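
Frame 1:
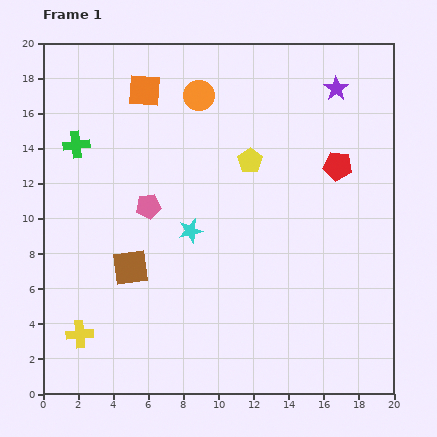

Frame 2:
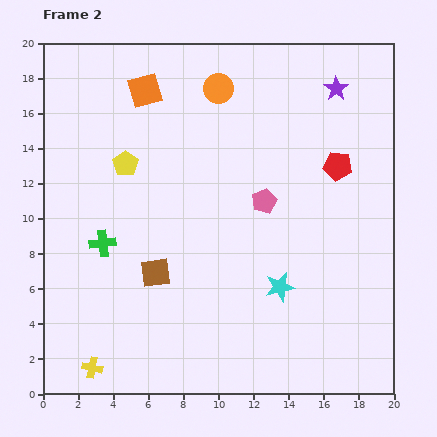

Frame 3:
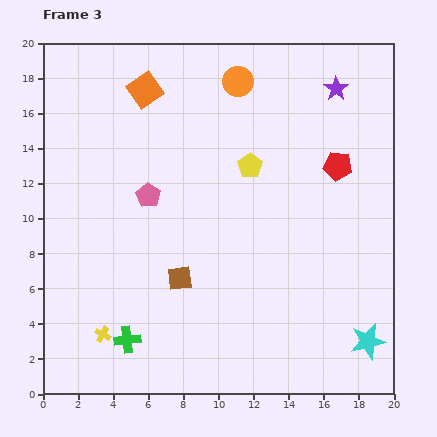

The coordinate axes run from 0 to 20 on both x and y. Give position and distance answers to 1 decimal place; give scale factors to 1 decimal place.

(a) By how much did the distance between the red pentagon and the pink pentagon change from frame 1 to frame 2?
-6.3

Distance in frame 1: 11.0. Distance in frame 2: 4.7.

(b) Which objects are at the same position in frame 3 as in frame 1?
the red pentagon, the purple star, the orange square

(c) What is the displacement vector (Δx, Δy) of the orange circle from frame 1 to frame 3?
(2.2, 0.8)

The orange circle was at (8.9, 17.0) in frame 1 and (11.1, 17.8) in frame 3.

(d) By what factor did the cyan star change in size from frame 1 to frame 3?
1.5×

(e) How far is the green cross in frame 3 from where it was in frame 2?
5.7

The green cross moved from (3.4, 8.6) to (4.8, 3.1), a distance of √(1.4² + 5.5²) ≈ 5.7.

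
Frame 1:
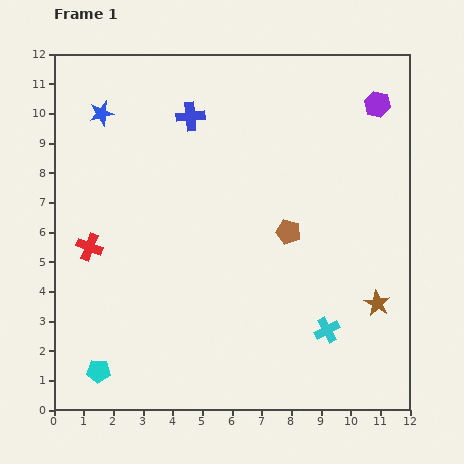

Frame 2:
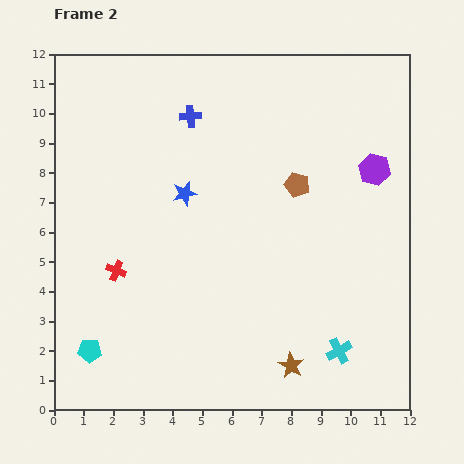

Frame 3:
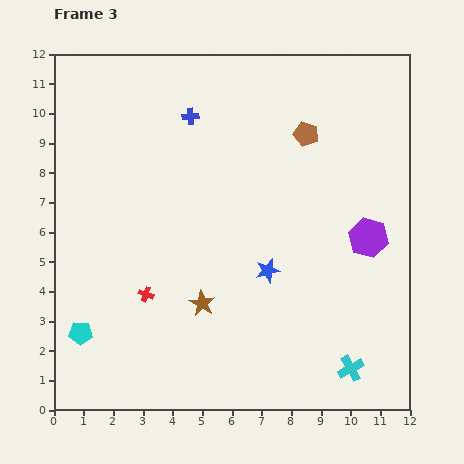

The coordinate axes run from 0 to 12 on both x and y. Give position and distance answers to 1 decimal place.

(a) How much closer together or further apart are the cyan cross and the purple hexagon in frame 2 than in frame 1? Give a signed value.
-1.6

Distance in frame 1: 7.8. Distance in frame 2: 6.2.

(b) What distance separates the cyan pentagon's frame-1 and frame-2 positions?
0.8

The cyan pentagon moved from (1.5, 1.3) to (1.2, 2.0), a distance of √(0.3² + 0.7²) ≈ 0.8.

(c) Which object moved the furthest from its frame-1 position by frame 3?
the blue star

(moved 7.7; next 5.9)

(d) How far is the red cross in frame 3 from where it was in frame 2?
1.3

The red cross moved from (2.1, 4.7) to (3.1, 3.9), a distance of √(1.0² + 0.8²) ≈ 1.3.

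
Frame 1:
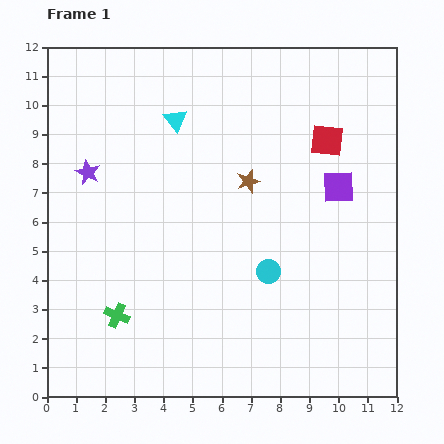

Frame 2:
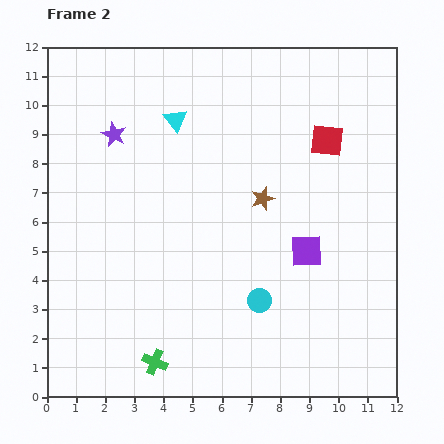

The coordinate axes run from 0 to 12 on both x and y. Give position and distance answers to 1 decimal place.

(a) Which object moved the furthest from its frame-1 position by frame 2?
the purple square

(moved 2.5; next 2.1)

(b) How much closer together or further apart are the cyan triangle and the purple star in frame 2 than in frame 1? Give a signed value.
-1.3

Distance in frame 1: 3.5. Distance in frame 2: 2.2.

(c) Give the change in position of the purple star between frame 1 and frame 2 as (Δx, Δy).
(0.9, 1.3)

The purple star was at (1.4, 7.7) in frame 1 and (2.3, 9.0) in frame 2.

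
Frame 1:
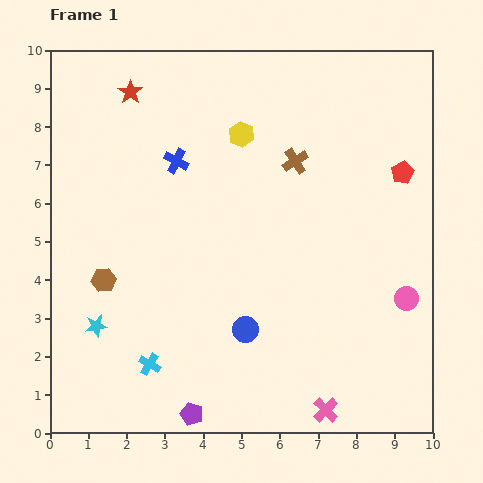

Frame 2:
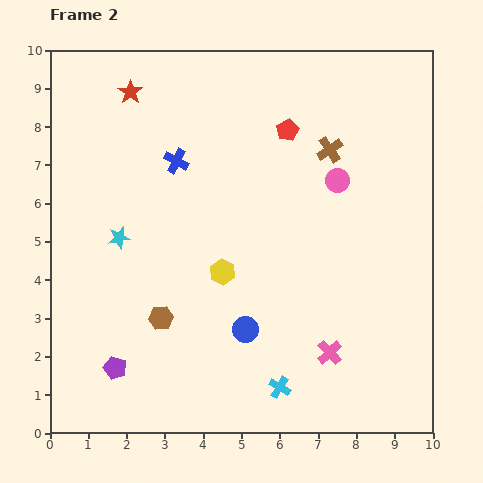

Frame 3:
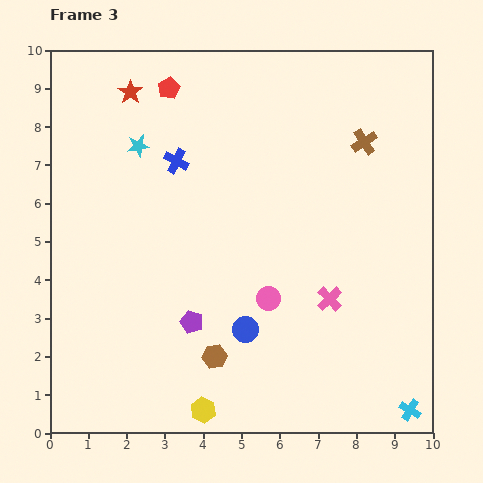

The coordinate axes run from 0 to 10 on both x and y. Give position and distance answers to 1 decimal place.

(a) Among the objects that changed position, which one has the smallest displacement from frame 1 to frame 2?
the brown cross

(moved 0.9)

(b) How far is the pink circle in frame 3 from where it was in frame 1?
3.6

The pink circle moved from (9.3, 3.5) to (5.7, 3.5), a distance of √(3.6² + 0.0²) ≈ 3.6.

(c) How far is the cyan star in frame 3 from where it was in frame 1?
4.8

The cyan star moved from (1.2, 2.8) to (2.3, 7.5), a distance of √(1.1² + 4.7²) ≈ 4.8.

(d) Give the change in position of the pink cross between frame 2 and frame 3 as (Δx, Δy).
(0.0, 1.4)

The pink cross was at (7.3, 2.1) in frame 2 and (7.3, 3.5) in frame 3.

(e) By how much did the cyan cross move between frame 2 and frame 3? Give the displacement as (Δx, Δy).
(3.4, -0.6)

The cyan cross was at (6.0, 1.2) in frame 2 and (9.4, 0.6) in frame 3.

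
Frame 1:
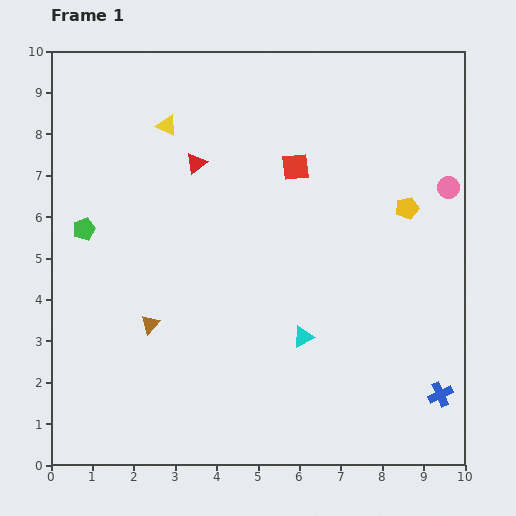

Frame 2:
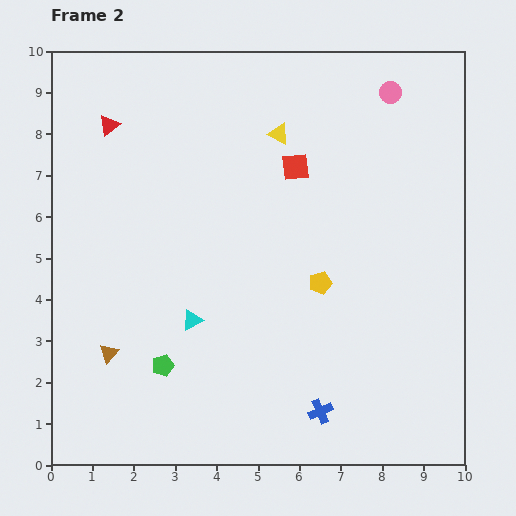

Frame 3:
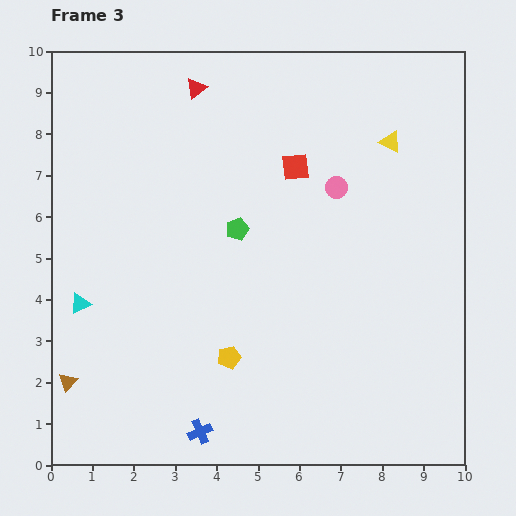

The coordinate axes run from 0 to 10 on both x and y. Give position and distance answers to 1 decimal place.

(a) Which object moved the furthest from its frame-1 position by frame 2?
the green pentagon

(moved 3.8; next 2.9)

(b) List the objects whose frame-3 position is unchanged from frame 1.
the red square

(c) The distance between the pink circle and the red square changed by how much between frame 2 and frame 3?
-1.8

Distance in frame 2: 2.9. Distance in frame 3: 1.1.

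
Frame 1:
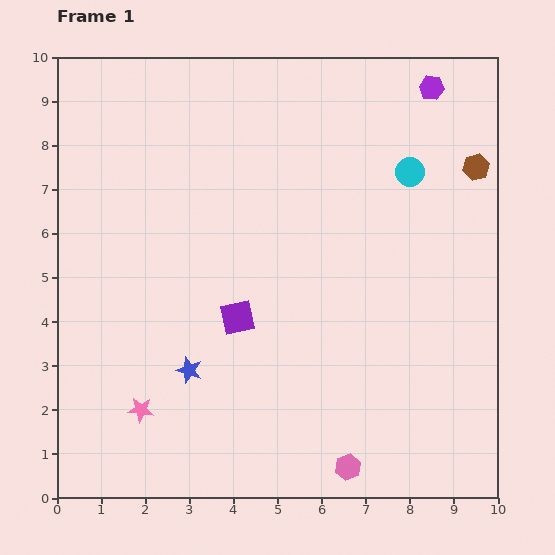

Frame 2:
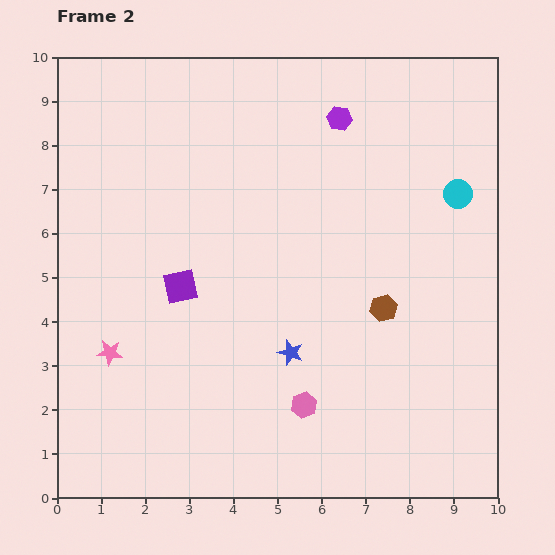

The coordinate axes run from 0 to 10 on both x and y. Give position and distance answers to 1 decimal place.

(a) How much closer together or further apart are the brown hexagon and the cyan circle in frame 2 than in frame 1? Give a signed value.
+1.6

Distance in frame 1: 1.5. Distance in frame 2: 3.1.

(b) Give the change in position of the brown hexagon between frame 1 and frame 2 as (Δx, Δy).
(-2.1, -3.2)

The brown hexagon was at (9.5, 7.5) in frame 1 and (7.4, 4.3) in frame 2.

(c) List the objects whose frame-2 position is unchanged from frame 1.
none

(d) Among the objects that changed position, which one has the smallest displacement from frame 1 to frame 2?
the cyan circle

(moved 1.2)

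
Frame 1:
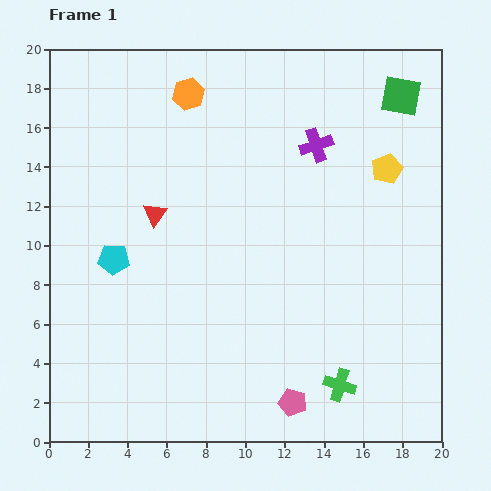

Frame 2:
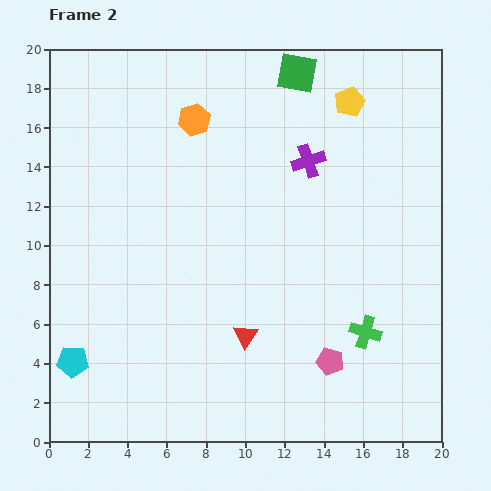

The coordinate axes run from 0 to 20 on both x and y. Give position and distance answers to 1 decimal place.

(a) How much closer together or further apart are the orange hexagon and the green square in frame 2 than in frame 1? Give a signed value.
-5.1

Distance in frame 1: 10.8. Distance in frame 2: 5.7.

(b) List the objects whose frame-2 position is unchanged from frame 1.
none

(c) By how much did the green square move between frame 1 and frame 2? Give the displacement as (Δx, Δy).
(-5.3, 1.2)

The green square was at (17.9, 17.6) in frame 1 and (12.6, 18.8) in frame 2.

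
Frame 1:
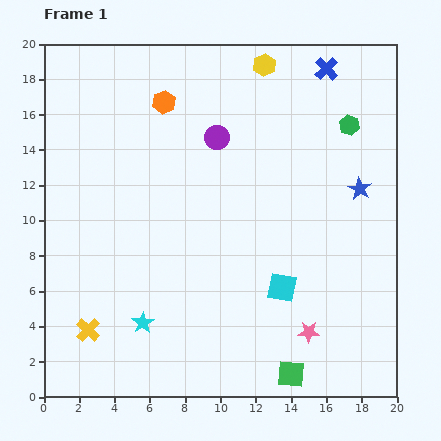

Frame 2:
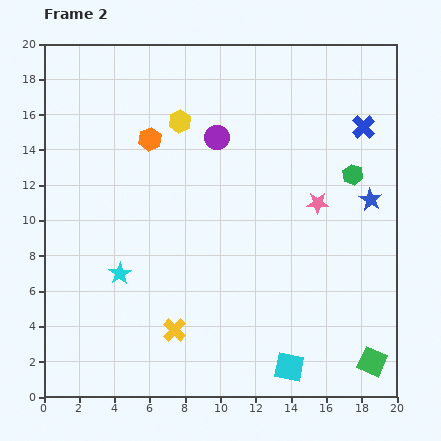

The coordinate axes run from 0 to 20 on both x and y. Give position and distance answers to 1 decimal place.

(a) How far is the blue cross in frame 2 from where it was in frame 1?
3.9

The blue cross moved from (16.0, 18.6) to (18.1, 15.3), a distance of √(2.1² + 3.3²) ≈ 3.9.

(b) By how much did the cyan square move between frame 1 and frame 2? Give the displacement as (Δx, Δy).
(0.4, -4.5)

The cyan square was at (13.5, 6.2) in frame 1 and (13.9, 1.7) in frame 2.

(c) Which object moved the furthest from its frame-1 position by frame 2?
the pink star

(moved 7.3; next 5.8)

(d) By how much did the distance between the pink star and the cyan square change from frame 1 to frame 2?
+6.5

Distance in frame 1: 2.9. Distance in frame 2: 9.4.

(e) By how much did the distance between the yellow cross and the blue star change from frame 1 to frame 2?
-4.1

Distance in frame 1: 17.4. Distance in frame 2: 13.3.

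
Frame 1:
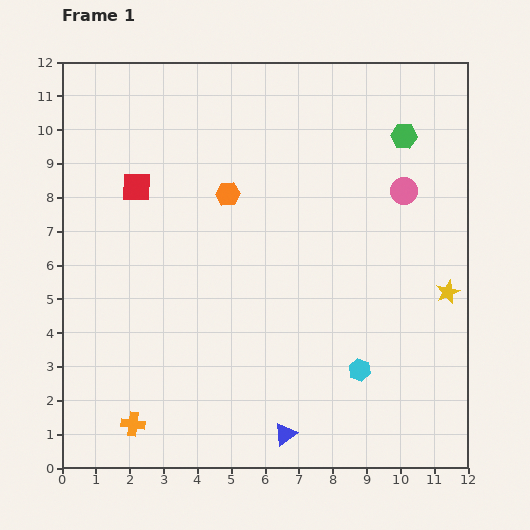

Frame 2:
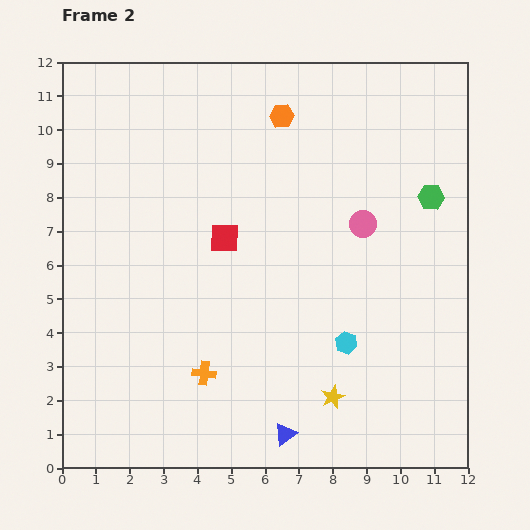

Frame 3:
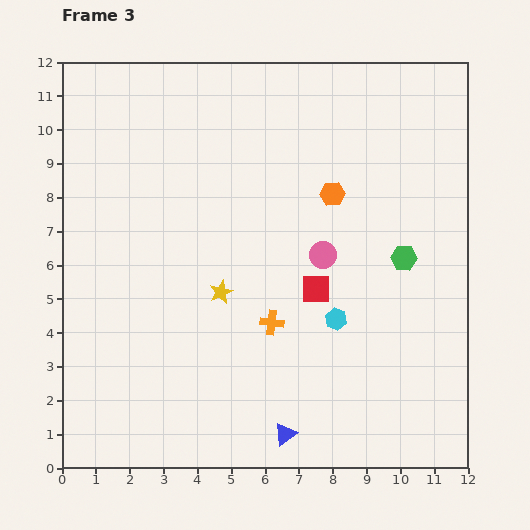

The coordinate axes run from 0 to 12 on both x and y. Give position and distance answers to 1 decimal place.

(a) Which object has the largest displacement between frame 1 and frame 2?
the yellow star

(moved 4.6; next 3.0)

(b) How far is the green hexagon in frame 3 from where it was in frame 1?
3.6

The green hexagon moved from (10.1, 9.8) to (10.1, 6.2), a distance of √(0.0² + 3.6²) ≈ 3.6.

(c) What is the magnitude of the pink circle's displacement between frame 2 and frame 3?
1.5

The pink circle moved from (8.9, 7.2) to (7.7, 6.3), a distance of √(1.2² + 0.9²) ≈ 1.5.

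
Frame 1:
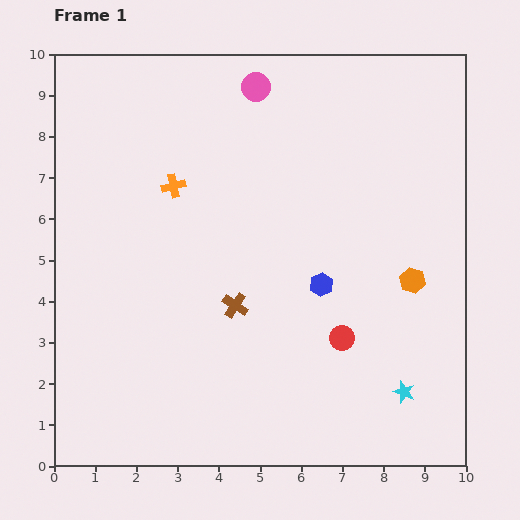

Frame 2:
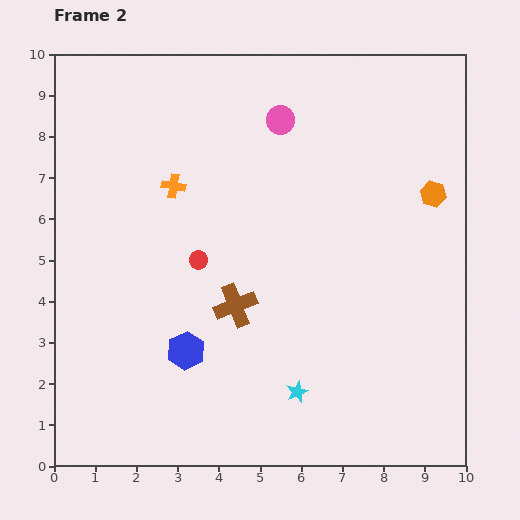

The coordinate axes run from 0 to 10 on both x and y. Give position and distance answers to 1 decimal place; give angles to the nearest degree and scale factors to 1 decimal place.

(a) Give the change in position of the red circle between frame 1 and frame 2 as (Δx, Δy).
(-3.5, 1.9)

The red circle was at (7.0, 3.1) in frame 1 and (3.5, 5.0) in frame 2.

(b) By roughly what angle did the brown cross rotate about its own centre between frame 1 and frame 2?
36° clockwise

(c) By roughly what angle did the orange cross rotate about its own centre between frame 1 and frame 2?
23° clockwise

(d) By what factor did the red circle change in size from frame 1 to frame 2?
0.7×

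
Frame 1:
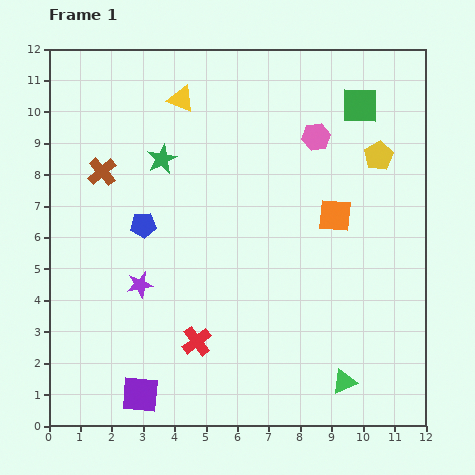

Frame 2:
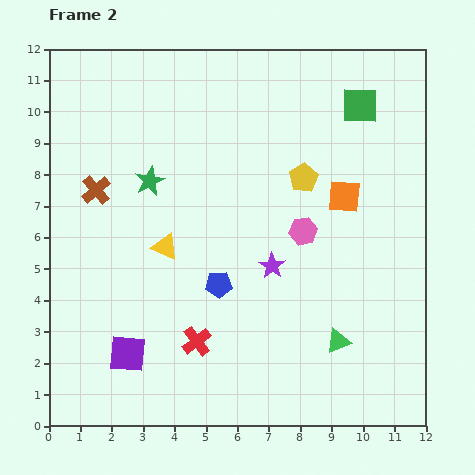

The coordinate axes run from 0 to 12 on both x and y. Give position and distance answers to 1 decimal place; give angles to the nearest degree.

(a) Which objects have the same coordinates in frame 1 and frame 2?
the red cross, the green square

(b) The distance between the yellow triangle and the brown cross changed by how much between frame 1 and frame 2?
-0.6

Distance in frame 1: 3.4. Distance in frame 2: 2.8.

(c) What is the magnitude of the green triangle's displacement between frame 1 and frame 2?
1.3

The green triangle moved from (9.4, 1.4) to (9.2, 2.7), a distance of √(0.2² + 1.3²) ≈ 1.3.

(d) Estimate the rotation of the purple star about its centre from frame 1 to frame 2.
28° counter-clockwise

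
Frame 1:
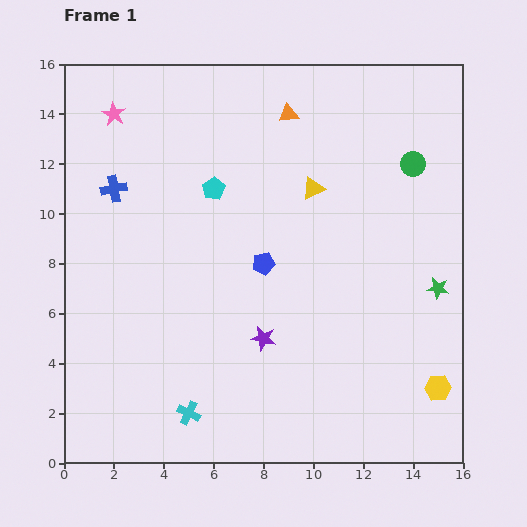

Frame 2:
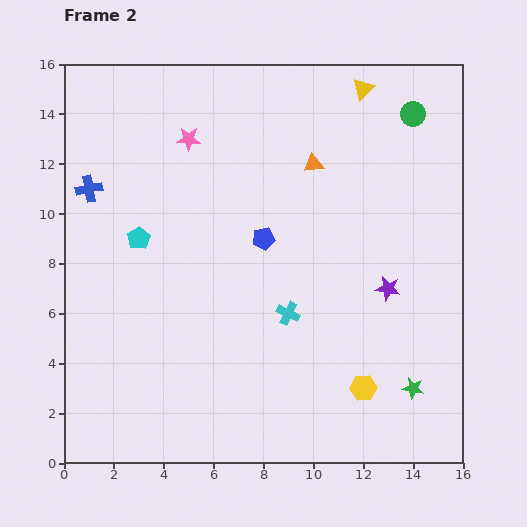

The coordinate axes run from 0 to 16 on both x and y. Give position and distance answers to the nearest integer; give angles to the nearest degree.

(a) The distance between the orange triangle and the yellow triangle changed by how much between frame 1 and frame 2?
+1

Distance in frame 1: 3. Distance in frame 2: 4.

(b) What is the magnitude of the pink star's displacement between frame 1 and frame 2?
3

The pink star moved from (2, 14) to (5, 13), a distance of √(3² + 1²) ≈ 3.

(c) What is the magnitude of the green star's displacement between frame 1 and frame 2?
4

The green star moved from (15, 7) to (14, 3), a distance of √(1² + 4²) ≈ 4.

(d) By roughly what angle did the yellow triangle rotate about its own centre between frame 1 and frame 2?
19° counter-clockwise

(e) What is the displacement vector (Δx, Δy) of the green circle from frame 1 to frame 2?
(0, 2)

The green circle was at (14, 12) in frame 1 and (14, 14) in frame 2.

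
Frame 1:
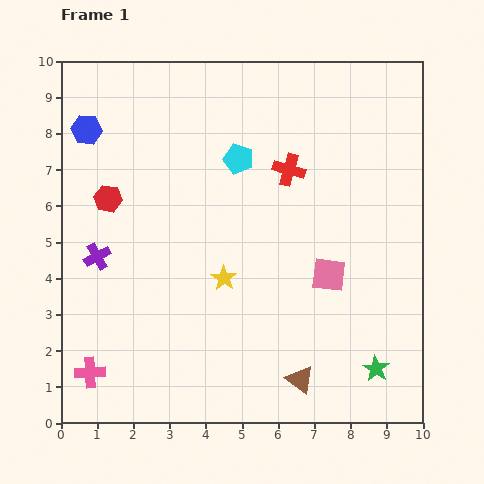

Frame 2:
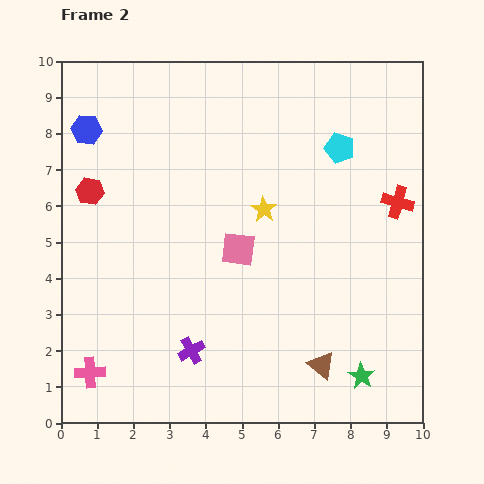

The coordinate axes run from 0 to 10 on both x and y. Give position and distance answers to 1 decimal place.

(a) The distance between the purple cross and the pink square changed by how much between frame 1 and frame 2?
-3.3

Distance in frame 1: 6.4. Distance in frame 2: 3.1.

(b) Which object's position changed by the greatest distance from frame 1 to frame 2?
the purple cross

(moved 3.7; next 3.1)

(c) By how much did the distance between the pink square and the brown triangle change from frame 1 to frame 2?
+0.9

Distance in frame 1: 3.0. Distance in frame 2: 3.9.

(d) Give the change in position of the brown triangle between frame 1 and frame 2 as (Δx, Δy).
(0.6, 0.4)

The brown triangle was at (6.6, 1.2) in frame 1 and (7.2, 1.6) in frame 2.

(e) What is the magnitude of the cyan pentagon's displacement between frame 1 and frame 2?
2.8

The cyan pentagon moved from (4.9, 7.3) to (7.7, 7.6), a distance of √(2.8² + 0.3²) ≈ 2.8.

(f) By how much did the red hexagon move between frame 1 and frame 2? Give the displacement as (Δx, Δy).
(-0.5, 0.2)

The red hexagon was at (1.3, 6.2) in frame 1 and (0.8, 6.4) in frame 2.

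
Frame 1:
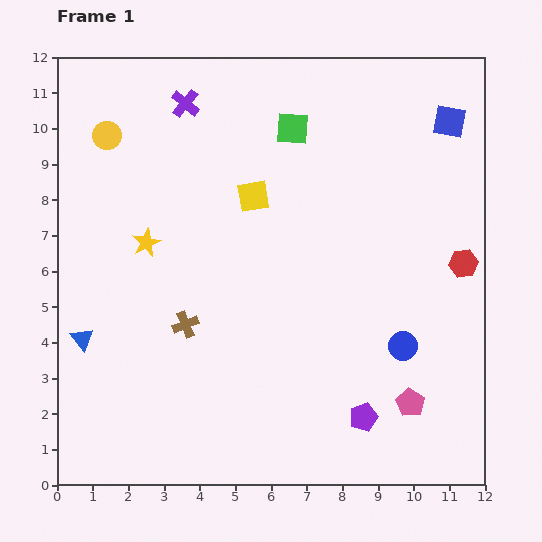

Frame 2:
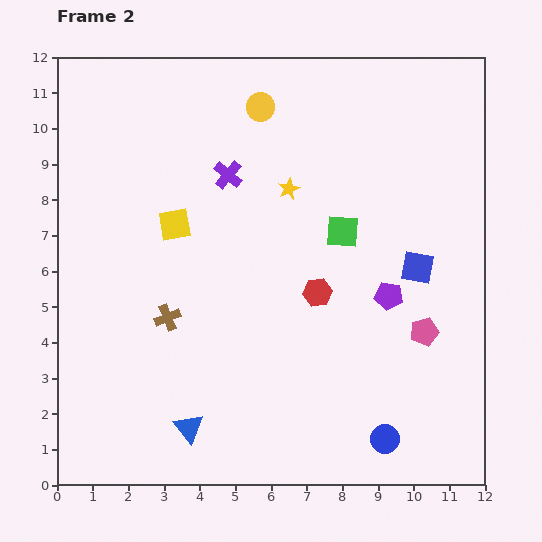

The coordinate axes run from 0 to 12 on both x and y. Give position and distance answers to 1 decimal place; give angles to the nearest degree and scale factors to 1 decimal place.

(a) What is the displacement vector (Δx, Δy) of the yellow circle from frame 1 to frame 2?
(4.3, 0.8)

The yellow circle was at (1.4, 9.8) in frame 1 and (5.7, 10.6) in frame 2.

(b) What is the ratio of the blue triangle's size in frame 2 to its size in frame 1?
1.3×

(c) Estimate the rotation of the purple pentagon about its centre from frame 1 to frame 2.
28° clockwise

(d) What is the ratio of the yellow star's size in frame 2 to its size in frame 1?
0.7×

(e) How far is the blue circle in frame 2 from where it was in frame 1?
2.6

The blue circle moved from (9.7, 3.9) to (9.2, 1.3), a distance of √(0.5² + 2.6²) ≈ 2.6.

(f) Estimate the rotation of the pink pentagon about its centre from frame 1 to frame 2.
26° clockwise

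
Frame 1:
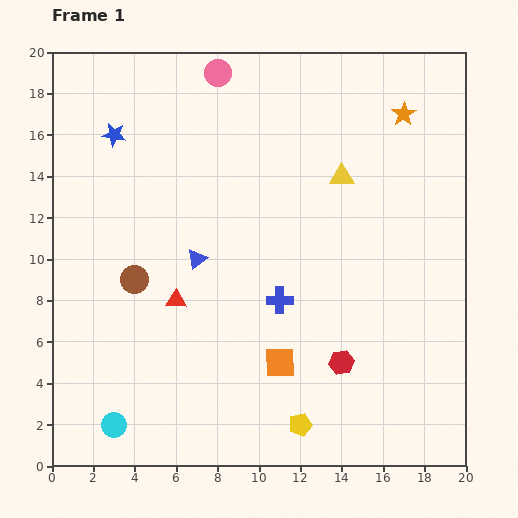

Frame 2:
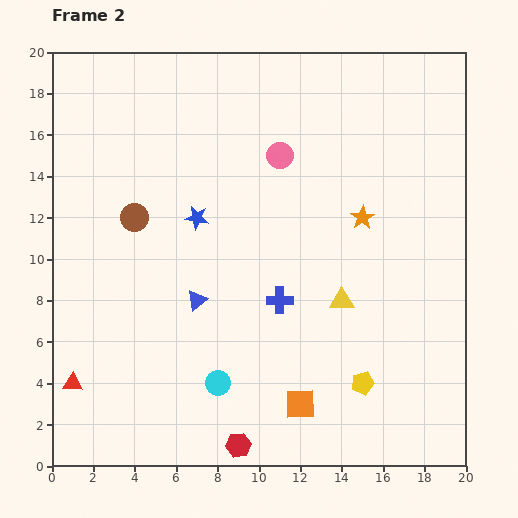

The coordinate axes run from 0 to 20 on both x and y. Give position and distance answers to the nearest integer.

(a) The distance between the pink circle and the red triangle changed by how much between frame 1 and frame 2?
+4

Distance in frame 1: 11. Distance in frame 2: 15.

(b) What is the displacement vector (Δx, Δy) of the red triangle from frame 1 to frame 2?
(-5, -4)

The red triangle was at (6, 8) in frame 1 and (1, 4) in frame 2.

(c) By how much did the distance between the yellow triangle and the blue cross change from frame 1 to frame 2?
-4

Distance in frame 1: 7. Distance in frame 2: 3.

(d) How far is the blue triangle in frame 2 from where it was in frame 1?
2

The blue triangle moved from (7, 10) to (7, 8), a distance of √(0² + 2²) ≈ 2.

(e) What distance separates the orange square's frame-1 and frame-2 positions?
2

The orange square moved from (11, 5) to (12, 3), a distance of √(1² + 2²) ≈ 2.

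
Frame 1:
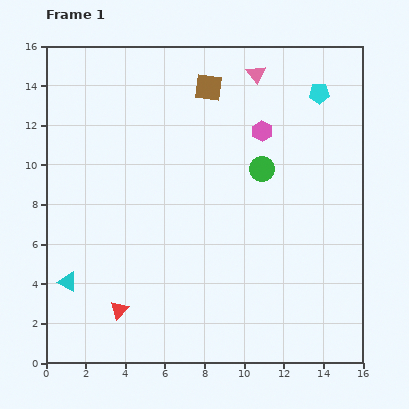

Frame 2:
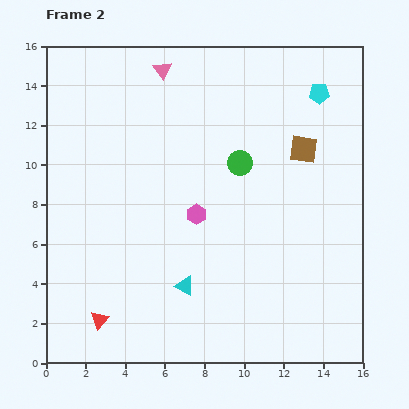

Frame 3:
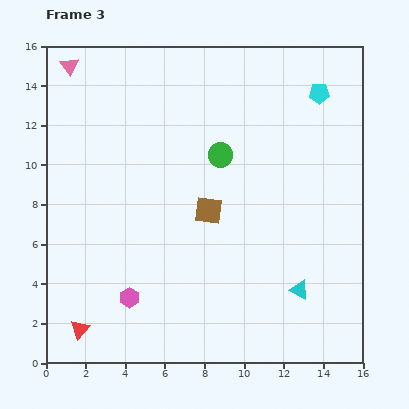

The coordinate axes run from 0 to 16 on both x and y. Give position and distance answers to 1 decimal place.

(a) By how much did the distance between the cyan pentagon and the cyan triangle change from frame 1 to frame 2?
-4.1

Distance in frame 1: 15.9. Distance in frame 2: 11.8.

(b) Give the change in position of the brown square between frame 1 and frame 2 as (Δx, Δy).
(4.8, -3.1)

The brown square was at (8.2, 13.9) in frame 1 and (13.0, 10.8) in frame 2.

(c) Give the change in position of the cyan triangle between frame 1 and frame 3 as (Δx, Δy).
(11.7, -0.4)

The cyan triangle was at (1.1, 4.1) in frame 1 and (12.8, 3.7) in frame 3.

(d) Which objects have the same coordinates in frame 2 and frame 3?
the cyan pentagon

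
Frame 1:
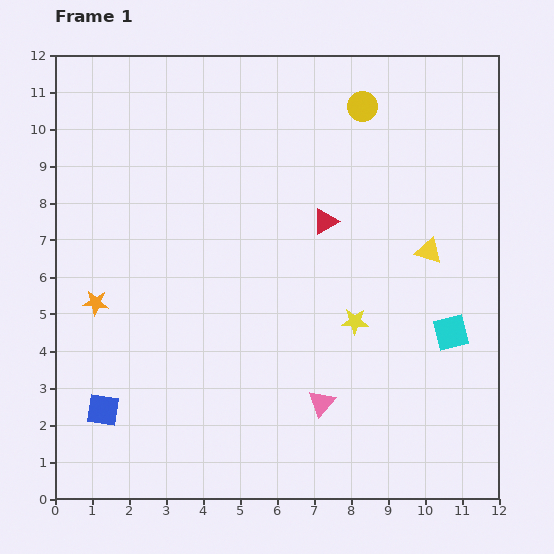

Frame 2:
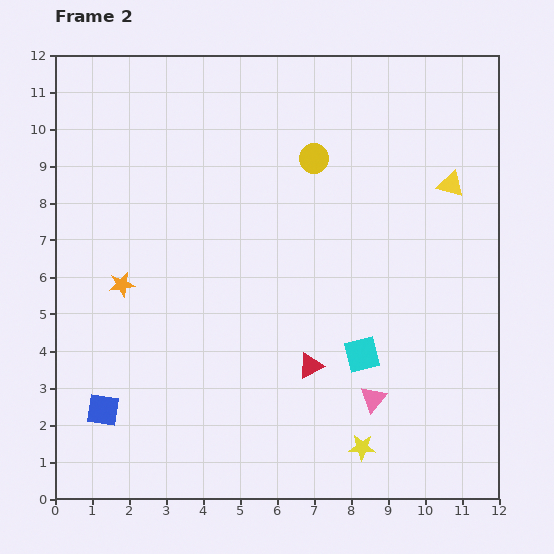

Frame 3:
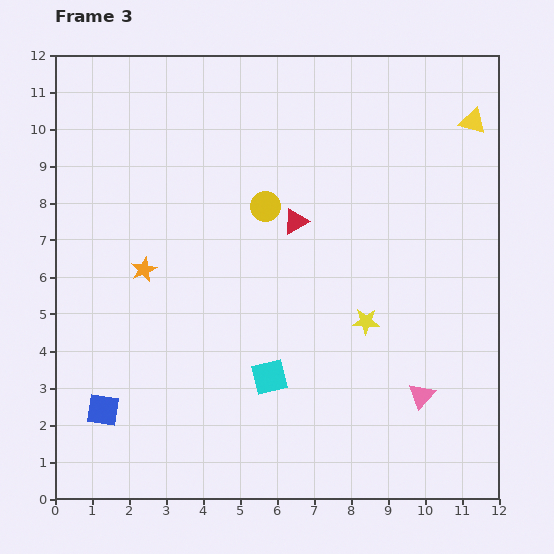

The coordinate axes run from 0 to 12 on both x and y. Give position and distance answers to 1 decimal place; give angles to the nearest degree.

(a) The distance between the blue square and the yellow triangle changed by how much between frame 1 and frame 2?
+1.4

Distance in frame 1: 9.8. Distance in frame 2: 11.2.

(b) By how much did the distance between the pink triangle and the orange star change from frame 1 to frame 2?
+0.8

Distance in frame 1: 6.7. Distance in frame 2: 7.5.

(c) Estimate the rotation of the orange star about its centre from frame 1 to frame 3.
31° counter-clockwise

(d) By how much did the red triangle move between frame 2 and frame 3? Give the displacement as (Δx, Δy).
(-0.4, 3.9)

The red triangle was at (6.9, 3.6) in frame 2 and (6.5, 7.5) in frame 3.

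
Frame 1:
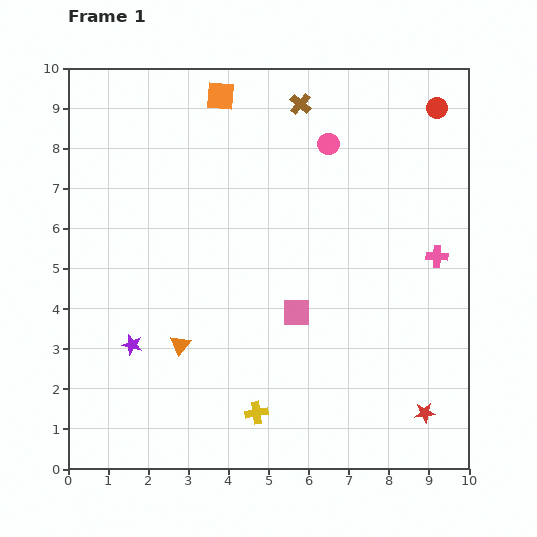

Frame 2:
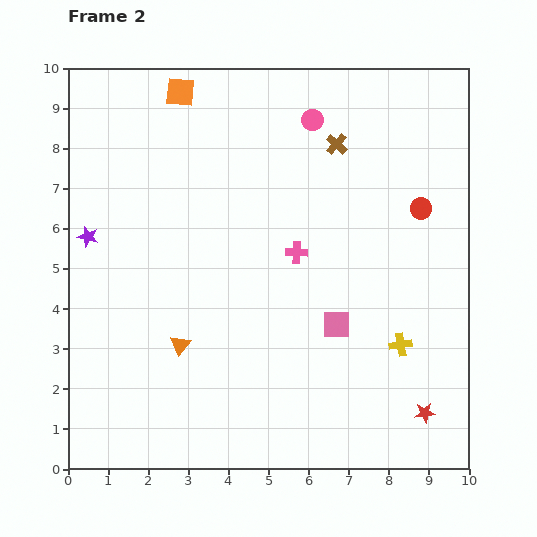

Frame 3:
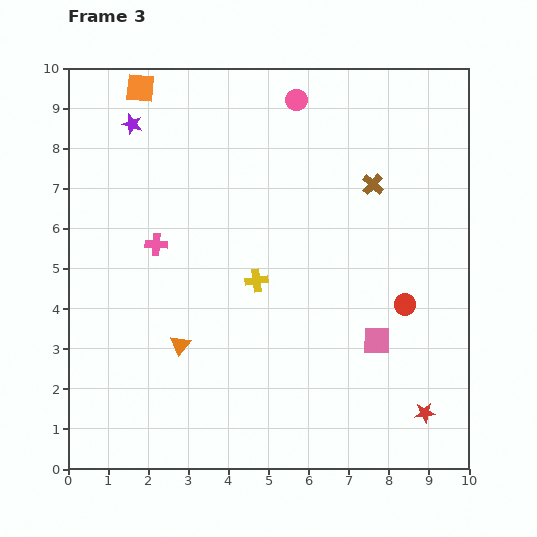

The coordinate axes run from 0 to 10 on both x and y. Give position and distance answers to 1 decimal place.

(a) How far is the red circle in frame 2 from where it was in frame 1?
2.5

The red circle moved from (9.2, 9.0) to (8.8, 6.5), a distance of √(0.4² + 2.5²) ≈ 2.5.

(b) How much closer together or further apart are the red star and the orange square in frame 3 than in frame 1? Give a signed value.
+1.4

Distance in frame 1: 9.4. Distance in frame 3: 10.8.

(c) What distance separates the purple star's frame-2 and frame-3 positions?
3.0

The purple star moved from (0.5, 5.8) to (1.6, 8.6), a distance of √(1.1² + 2.8²) ≈ 3.0.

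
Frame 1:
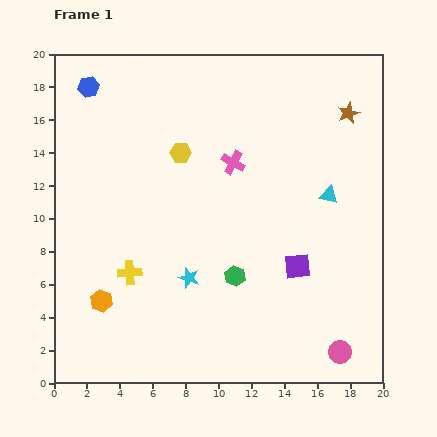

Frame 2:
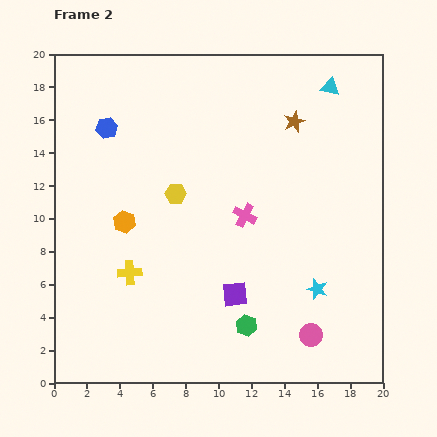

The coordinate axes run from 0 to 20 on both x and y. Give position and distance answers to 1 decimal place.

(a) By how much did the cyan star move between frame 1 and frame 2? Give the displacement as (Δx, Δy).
(7.8, -0.7)

The cyan star was at (8.2, 6.4) in frame 1 and (16.0, 5.7) in frame 2.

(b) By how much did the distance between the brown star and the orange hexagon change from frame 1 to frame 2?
-6.8

Distance in frame 1: 18.8. Distance in frame 2: 12.0.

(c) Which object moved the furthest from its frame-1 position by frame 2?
the cyan star

(moved 7.8; next 6.6)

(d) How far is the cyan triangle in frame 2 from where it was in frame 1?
6.6

The cyan triangle moved from (16.7, 11.4) to (16.8, 18.0), a distance of √(0.1² + 6.6²) ≈ 6.6.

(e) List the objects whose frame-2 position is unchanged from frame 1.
the yellow cross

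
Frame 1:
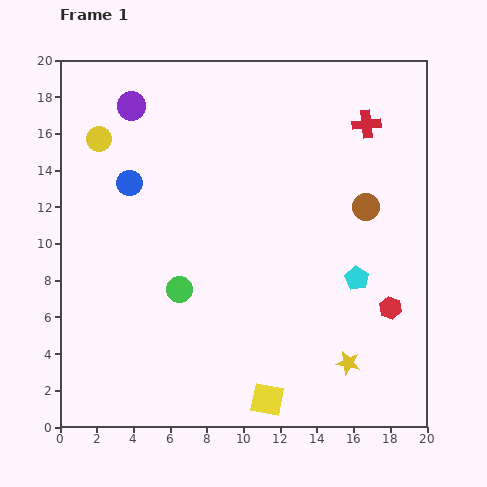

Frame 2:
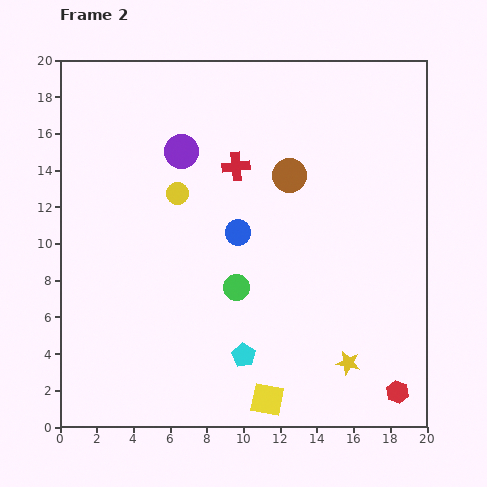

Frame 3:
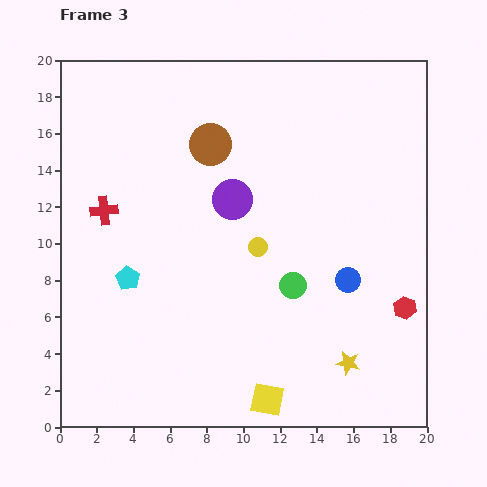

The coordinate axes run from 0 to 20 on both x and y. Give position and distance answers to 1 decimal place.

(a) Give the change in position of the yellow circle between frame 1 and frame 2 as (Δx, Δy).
(4.3, -3.0)

The yellow circle was at (2.1, 15.7) in frame 1 and (6.4, 12.7) in frame 2.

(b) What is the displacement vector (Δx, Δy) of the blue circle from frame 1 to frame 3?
(11.9, -5.3)

The blue circle was at (3.8, 13.3) in frame 1 and (15.7, 8.0) in frame 3.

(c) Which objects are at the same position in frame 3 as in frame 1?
the yellow star, the yellow square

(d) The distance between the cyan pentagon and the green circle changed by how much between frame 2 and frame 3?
+5.3

Distance in frame 2: 3.7. Distance in frame 3: 9.0.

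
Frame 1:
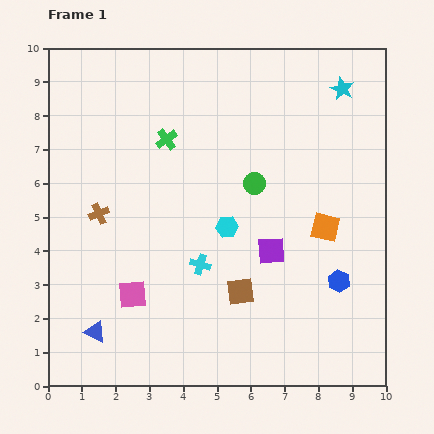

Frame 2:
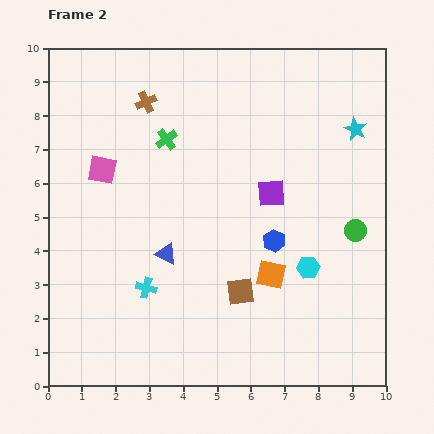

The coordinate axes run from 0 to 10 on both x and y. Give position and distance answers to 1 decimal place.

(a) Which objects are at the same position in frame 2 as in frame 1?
the brown square, the green cross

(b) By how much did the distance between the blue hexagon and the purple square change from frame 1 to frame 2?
-0.8

Distance in frame 1: 2.2. Distance in frame 2: 1.4.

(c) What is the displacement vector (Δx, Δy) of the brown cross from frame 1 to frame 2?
(1.4, 3.3)

The brown cross was at (1.5, 5.1) in frame 1 and (2.9, 8.4) in frame 2.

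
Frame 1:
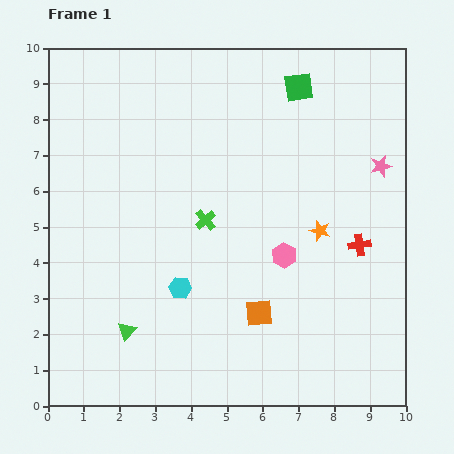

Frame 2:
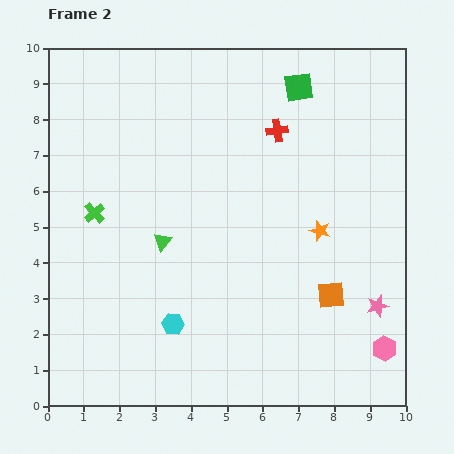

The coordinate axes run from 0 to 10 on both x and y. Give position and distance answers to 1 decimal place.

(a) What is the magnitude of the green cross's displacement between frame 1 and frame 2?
3.1

The green cross moved from (4.4, 5.2) to (1.3, 5.4), a distance of √(3.1² + 0.2²) ≈ 3.1.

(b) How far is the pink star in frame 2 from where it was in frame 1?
3.9

The pink star moved from (9.3, 6.7) to (9.2, 2.8), a distance of √(0.1² + 3.9²) ≈ 3.9.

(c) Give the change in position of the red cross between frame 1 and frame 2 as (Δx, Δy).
(-2.3, 3.2)

The red cross was at (8.7, 4.5) in frame 1 and (6.4, 7.7) in frame 2.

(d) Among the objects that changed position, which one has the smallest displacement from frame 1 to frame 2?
the cyan hexagon

(moved 1.0)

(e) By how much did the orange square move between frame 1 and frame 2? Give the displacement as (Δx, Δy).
(2.0, 0.5)

The orange square was at (5.9, 2.6) in frame 1 and (7.9, 3.1) in frame 2.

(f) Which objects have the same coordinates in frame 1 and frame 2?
the green square, the orange star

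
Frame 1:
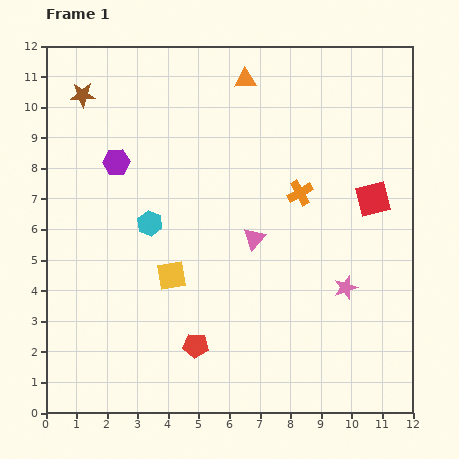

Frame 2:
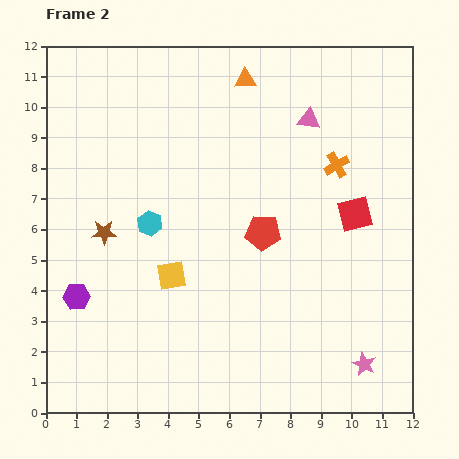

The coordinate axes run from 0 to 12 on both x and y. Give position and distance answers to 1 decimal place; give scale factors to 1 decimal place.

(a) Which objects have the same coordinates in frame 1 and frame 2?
the orange triangle, the yellow square, the cyan hexagon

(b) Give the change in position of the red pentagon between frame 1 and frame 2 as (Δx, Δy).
(2.2, 3.7)

The red pentagon was at (4.9, 2.2) in frame 1 and (7.1, 5.9) in frame 2.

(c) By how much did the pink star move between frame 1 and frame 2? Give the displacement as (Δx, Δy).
(0.6, -2.5)

The pink star was at (9.8, 4.1) in frame 1 and (10.4, 1.6) in frame 2.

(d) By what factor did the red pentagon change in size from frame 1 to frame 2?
1.4×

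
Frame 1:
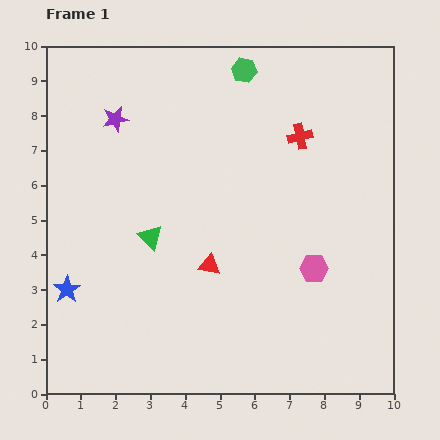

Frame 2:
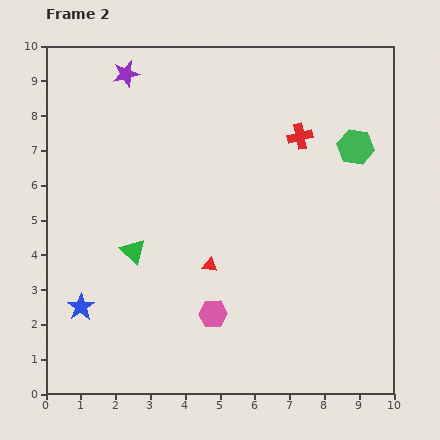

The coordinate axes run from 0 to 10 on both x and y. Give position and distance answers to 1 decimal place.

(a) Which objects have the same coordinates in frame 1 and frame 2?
the red cross, the red triangle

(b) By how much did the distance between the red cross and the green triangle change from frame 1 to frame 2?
+0.6

Distance in frame 1: 5.2. Distance in frame 2: 5.8.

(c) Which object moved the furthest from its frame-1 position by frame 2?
the green hexagon

(moved 3.9; next 3.2)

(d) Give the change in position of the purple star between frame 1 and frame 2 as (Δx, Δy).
(0.3, 1.3)

The purple star was at (2.0, 7.9) in frame 1 and (2.3, 9.2) in frame 2.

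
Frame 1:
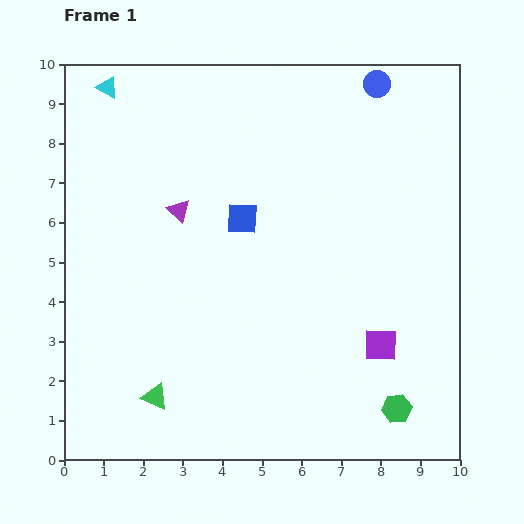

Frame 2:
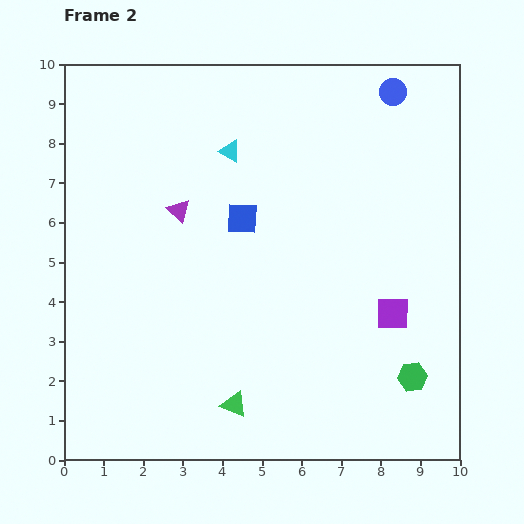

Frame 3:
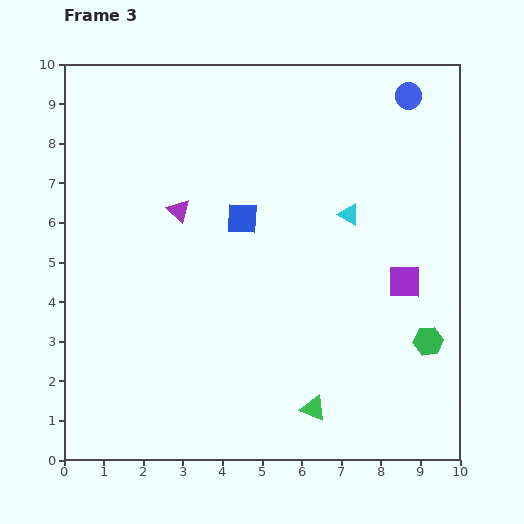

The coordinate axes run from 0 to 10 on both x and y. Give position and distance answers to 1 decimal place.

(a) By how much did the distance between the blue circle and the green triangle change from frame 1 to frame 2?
-0.8

Distance in frame 1: 9.7. Distance in frame 2: 8.9.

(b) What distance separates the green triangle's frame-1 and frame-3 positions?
4.0

The green triangle moved from (2.3, 1.6) to (6.3, 1.3), a distance of √(4.0² + 0.3²) ≈ 4.0.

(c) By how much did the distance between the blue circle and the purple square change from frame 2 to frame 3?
-0.9

Distance in frame 2: 5.6. Distance in frame 3: 4.7.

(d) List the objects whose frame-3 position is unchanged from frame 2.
the blue square, the purple triangle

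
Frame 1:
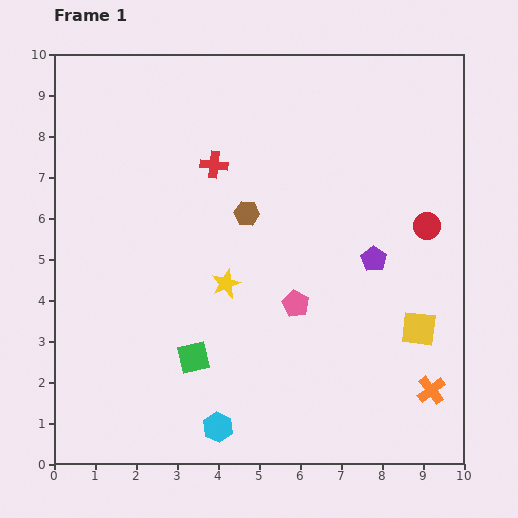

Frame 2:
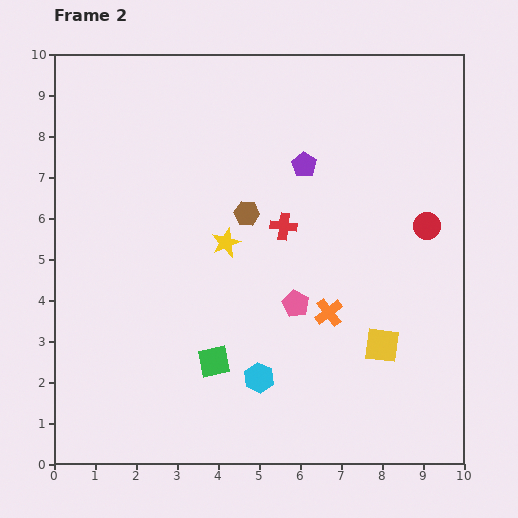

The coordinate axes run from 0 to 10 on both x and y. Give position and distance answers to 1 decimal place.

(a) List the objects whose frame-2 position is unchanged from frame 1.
the pink pentagon, the red circle, the brown hexagon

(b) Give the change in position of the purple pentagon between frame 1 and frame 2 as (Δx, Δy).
(-1.7, 2.3)

The purple pentagon was at (7.8, 5.0) in frame 1 and (6.1, 7.3) in frame 2.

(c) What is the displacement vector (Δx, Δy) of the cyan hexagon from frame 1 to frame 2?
(1.0, 1.2)

The cyan hexagon was at (4.0, 0.9) in frame 1 and (5.0, 2.1) in frame 2.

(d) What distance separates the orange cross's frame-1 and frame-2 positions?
3.1

The orange cross moved from (9.2, 1.8) to (6.7, 3.7), a distance of √(2.5² + 1.9²) ≈ 3.1.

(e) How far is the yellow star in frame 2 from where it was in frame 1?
1.0

The yellow star moved from (4.2, 4.4) to (4.2, 5.4), a distance of √(0.0² + 1.0²) ≈ 1.0.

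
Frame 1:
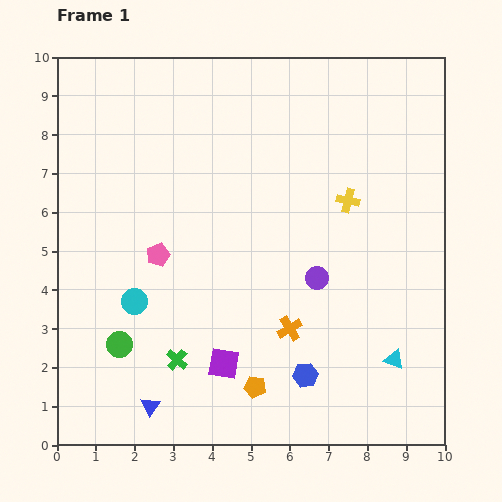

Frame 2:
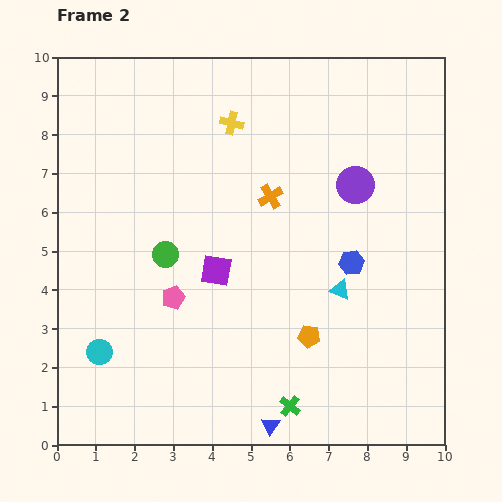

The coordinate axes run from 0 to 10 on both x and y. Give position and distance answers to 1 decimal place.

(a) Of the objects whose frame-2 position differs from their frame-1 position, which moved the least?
the pink pentagon

(moved 1.2)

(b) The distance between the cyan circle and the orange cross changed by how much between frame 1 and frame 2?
+1.8

Distance in frame 1: 4.1. Distance in frame 2: 5.9.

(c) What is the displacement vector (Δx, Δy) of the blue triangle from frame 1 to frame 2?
(3.1, -0.5)

The blue triangle was at (2.4, 1.0) in frame 1 and (5.5, 0.5) in frame 2.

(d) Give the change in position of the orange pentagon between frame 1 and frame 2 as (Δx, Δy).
(1.4, 1.3)

The orange pentagon was at (5.1, 1.5) in frame 1 and (6.5, 2.8) in frame 2.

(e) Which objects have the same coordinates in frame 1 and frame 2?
none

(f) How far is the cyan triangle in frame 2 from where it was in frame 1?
2.3

The cyan triangle moved from (8.7, 2.2) to (7.3, 4.0), a distance of √(1.4² + 1.8²) ≈ 2.3.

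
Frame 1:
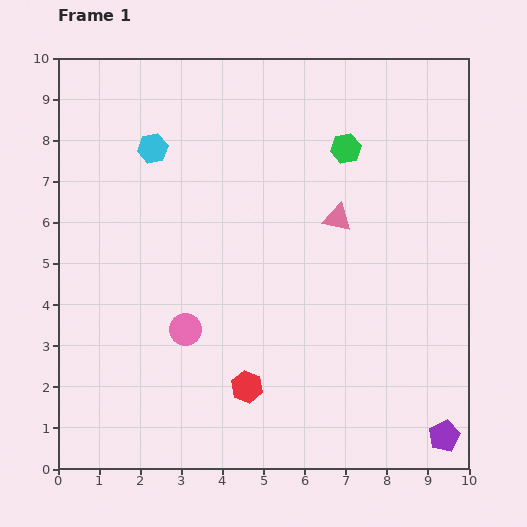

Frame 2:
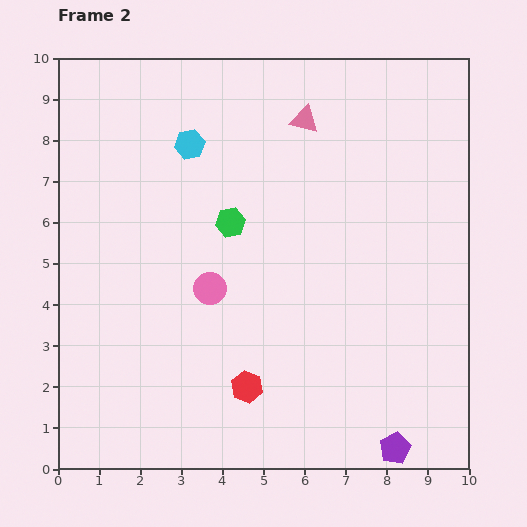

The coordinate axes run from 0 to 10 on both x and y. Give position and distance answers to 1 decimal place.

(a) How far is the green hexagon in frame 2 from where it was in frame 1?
3.3

The green hexagon moved from (7.0, 7.8) to (4.2, 6.0), a distance of √(2.8² + 1.8²) ≈ 3.3.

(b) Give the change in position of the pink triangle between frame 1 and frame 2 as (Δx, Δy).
(-0.8, 2.4)

The pink triangle was at (6.8, 6.1) in frame 1 and (6.0, 8.5) in frame 2.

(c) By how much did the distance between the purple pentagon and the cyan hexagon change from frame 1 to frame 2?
-1.1

Distance in frame 1: 10.0. Distance in frame 2: 8.9.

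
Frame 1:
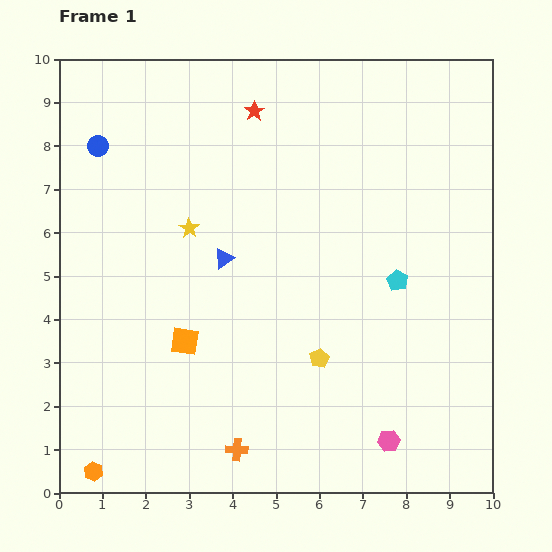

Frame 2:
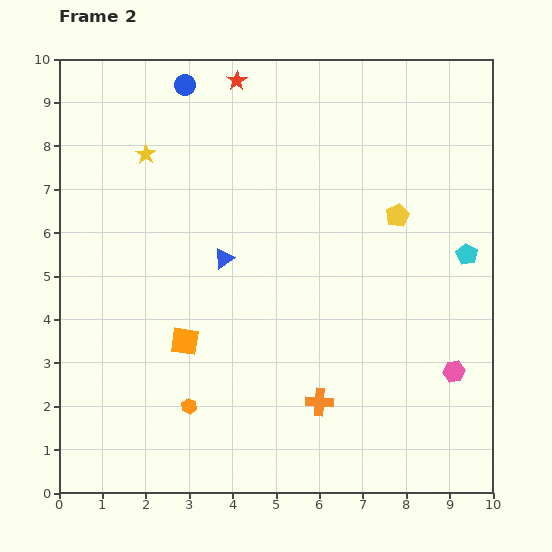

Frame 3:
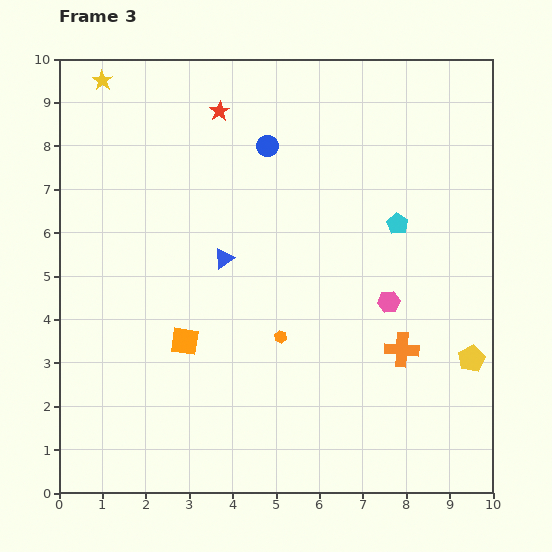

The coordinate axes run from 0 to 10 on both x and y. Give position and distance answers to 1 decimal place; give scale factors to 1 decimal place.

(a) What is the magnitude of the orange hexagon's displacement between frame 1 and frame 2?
2.7

The orange hexagon moved from (0.8, 0.5) to (3.0, 2.0), a distance of √(2.2² + 1.5²) ≈ 2.7.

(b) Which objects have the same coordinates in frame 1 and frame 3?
the orange square, the blue triangle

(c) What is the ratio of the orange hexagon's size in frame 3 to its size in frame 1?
0.6×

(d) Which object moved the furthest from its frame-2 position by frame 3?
the yellow pentagon

(moved 3.7; next 2.6)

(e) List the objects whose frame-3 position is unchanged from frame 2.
the orange square, the blue triangle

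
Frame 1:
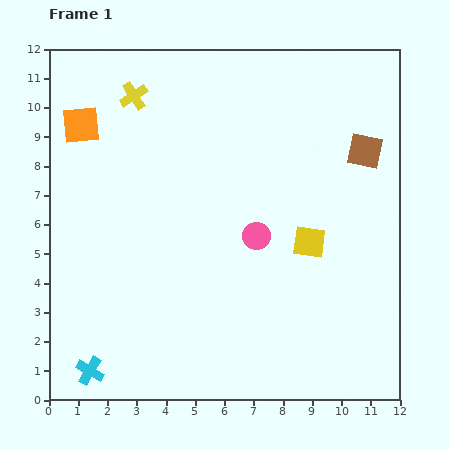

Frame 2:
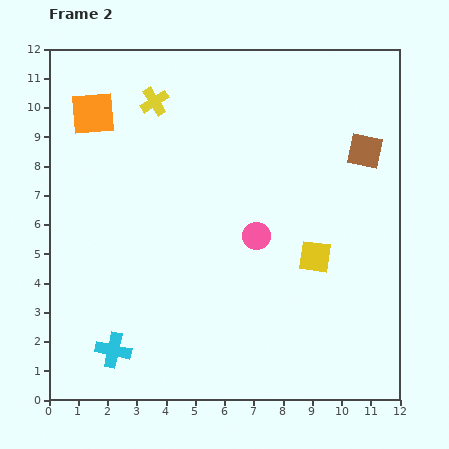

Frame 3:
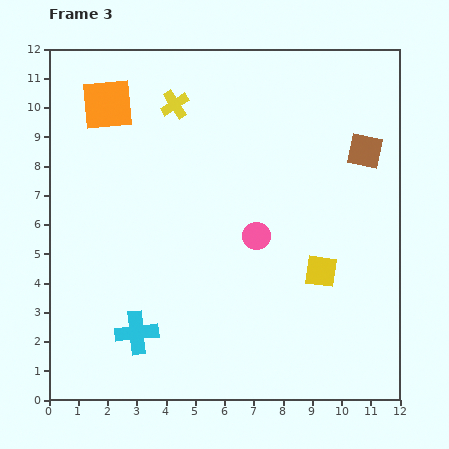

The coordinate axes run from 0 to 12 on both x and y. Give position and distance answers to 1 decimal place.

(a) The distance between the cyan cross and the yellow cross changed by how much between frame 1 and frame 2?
-0.9

Distance in frame 1: 9.5. Distance in frame 2: 8.6.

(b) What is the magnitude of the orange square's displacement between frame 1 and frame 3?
1.1

The orange square moved from (1.1, 9.4) to (2.0, 10.1), a distance of √(0.9² + 0.7²) ≈ 1.1.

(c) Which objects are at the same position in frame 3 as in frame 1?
the pink circle, the brown square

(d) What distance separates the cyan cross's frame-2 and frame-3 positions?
1.0

The cyan cross moved from (2.2, 1.7) to (3.0, 2.3), a distance of √(0.8² + 0.6²) ≈ 1.0.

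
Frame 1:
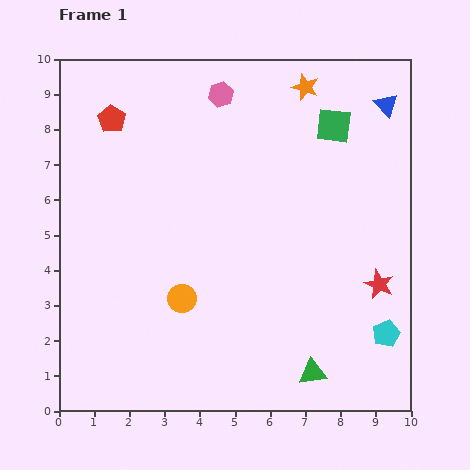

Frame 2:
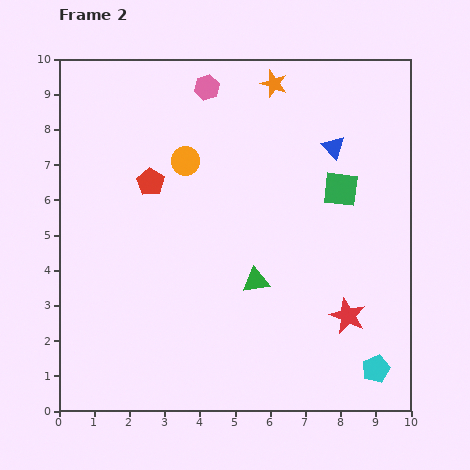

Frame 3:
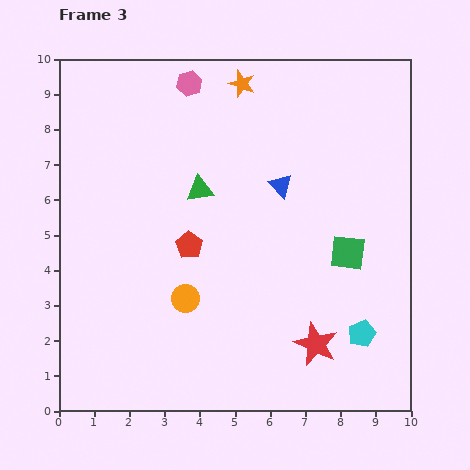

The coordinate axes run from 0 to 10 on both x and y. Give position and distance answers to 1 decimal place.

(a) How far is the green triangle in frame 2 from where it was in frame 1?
3.1

The green triangle moved from (7.2, 1.1) to (5.6, 3.7), a distance of √(1.6² + 2.6²) ≈ 3.1.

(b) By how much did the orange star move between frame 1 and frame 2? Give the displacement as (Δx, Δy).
(-0.9, 0.1)

The orange star was at (7.0, 9.2) in frame 1 and (6.1, 9.3) in frame 2.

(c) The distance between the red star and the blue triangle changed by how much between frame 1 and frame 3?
-0.5

Distance in frame 1: 5.1. Distance in frame 3: 4.6.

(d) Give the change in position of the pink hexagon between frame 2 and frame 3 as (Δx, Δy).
(-0.5, 0.1)

The pink hexagon was at (4.2, 9.2) in frame 2 and (3.7, 9.3) in frame 3.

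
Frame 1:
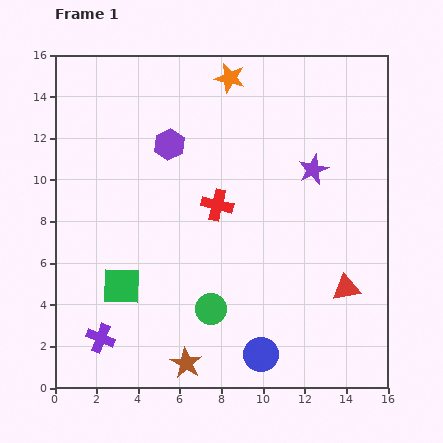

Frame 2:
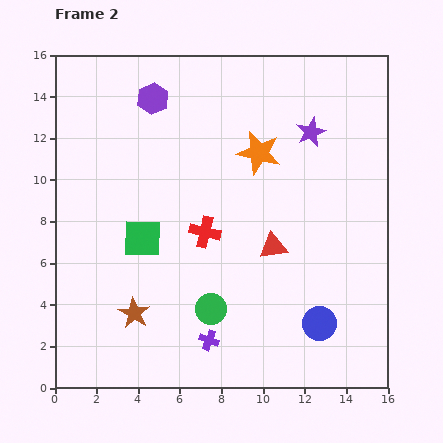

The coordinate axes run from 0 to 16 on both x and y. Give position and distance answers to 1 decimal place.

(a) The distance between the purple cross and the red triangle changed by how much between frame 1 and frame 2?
-6.5

Distance in frame 1: 12.0. Distance in frame 2: 5.5.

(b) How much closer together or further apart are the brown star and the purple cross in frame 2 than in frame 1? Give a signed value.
-0.5

Distance in frame 1: 4.3. Distance in frame 2: 3.8.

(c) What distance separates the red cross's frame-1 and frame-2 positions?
1.4

The red cross moved from (7.8, 8.8) to (7.2, 7.5), a distance of √(0.6² + 1.3²) ≈ 1.4.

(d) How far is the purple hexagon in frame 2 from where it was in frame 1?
2.3

The purple hexagon moved from (5.5, 11.7) to (4.7, 13.9), a distance of √(0.8² + 2.2²) ≈ 2.3.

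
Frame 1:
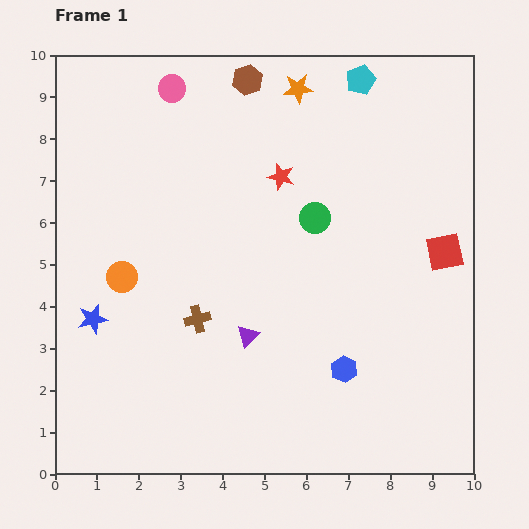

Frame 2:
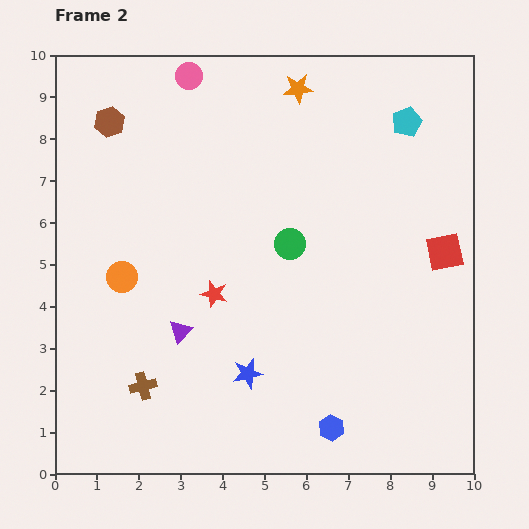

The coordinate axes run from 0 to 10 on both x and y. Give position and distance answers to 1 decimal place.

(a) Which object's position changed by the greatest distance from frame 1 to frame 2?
the blue star

(moved 3.9; next 3.4)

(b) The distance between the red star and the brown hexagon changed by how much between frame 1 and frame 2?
+2.4

Distance in frame 1: 2.4. Distance in frame 2: 4.8.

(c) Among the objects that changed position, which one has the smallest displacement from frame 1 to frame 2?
the pink circle

(moved 0.5)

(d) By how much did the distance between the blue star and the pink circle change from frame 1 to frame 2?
+1.4

Distance in frame 1: 5.8. Distance in frame 2: 7.2.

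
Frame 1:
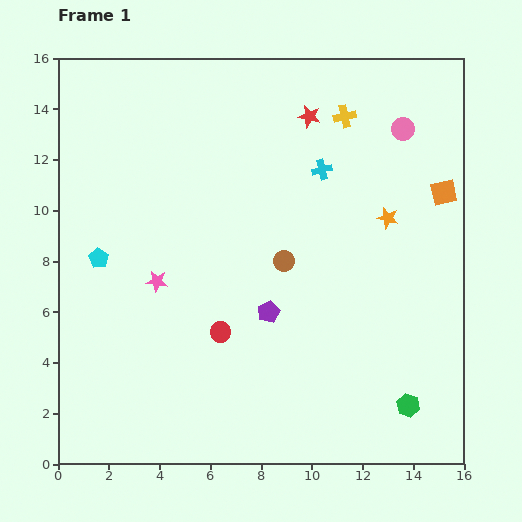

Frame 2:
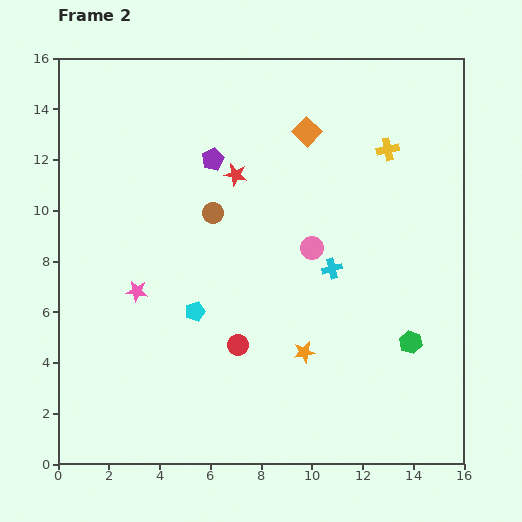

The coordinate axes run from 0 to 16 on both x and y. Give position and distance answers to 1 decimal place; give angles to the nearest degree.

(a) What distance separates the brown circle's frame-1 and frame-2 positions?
3.4

The brown circle moved from (8.9, 8.0) to (6.1, 9.9), a distance of √(2.8² + 1.9²) ≈ 3.4.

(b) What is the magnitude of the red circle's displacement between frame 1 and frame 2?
0.9

The red circle moved from (6.4, 5.2) to (7.1, 4.7), a distance of √(0.7² + 0.5²) ≈ 0.9.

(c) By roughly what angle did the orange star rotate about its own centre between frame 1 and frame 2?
23° counter-clockwise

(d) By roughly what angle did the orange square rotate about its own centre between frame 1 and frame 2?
34° counter-clockwise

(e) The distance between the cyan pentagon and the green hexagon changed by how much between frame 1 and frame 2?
-4.9

Distance in frame 1: 13.5. Distance in frame 2: 8.6.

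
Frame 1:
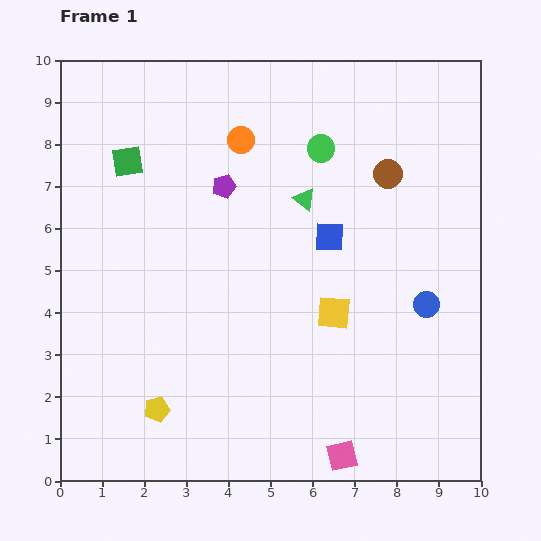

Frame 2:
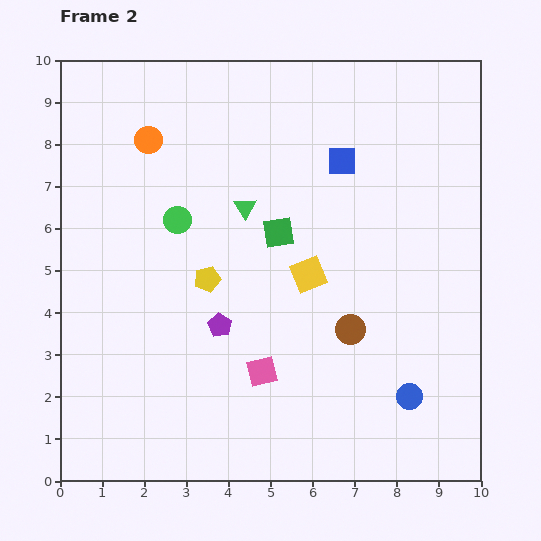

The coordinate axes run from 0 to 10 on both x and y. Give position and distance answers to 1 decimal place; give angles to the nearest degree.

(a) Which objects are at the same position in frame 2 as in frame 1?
none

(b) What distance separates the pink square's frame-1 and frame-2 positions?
2.8

The pink square moved from (6.7, 0.6) to (4.8, 2.6), a distance of √(1.9² + 2.0²) ≈ 2.8.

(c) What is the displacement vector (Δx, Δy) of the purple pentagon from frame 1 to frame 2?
(-0.1, -3.3)

The purple pentagon was at (3.9, 7.0) in frame 1 and (3.8, 3.7) in frame 2.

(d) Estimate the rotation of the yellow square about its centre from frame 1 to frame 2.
26° counter-clockwise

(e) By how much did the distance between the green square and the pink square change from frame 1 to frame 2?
-5.4

Distance in frame 1: 8.7. Distance in frame 2: 3.3.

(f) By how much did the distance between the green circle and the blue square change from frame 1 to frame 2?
+2.0

Distance in frame 1: 2.1. Distance in frame 2: 4.1.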